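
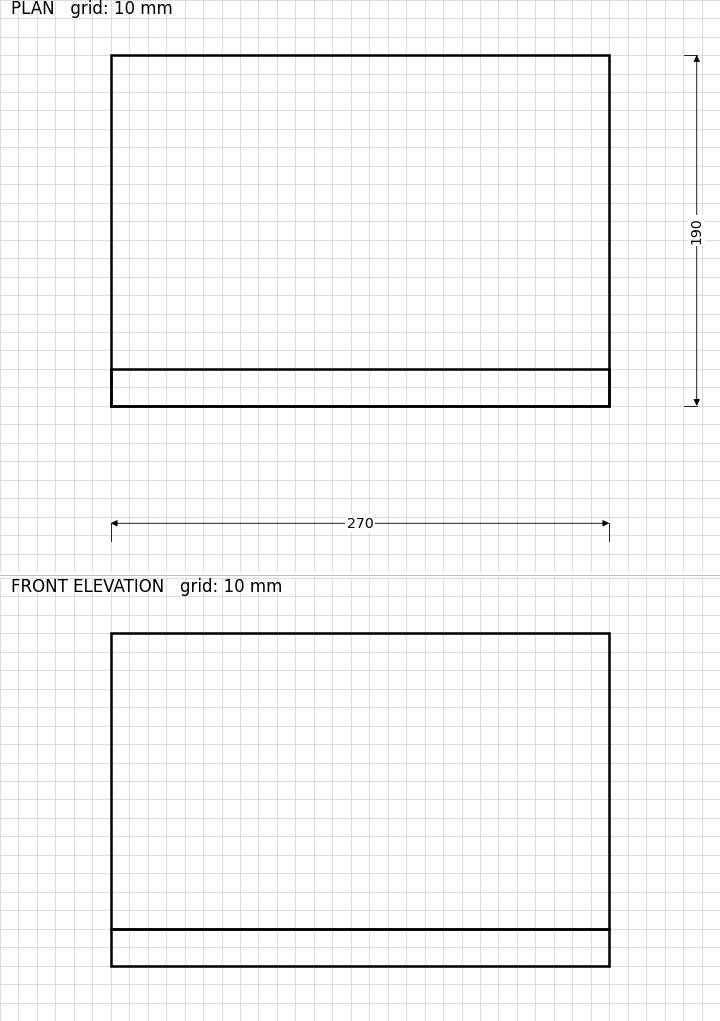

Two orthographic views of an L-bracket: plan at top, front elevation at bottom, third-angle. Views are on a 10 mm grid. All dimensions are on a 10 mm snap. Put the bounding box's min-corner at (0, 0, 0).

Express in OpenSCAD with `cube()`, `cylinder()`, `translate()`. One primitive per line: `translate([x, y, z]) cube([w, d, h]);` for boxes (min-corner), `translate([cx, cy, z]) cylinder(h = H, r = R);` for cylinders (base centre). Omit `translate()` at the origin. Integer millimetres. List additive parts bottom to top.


cube([270, 190, 20]);
translate([0, 0, 20]) cube([270, 20, 160]);


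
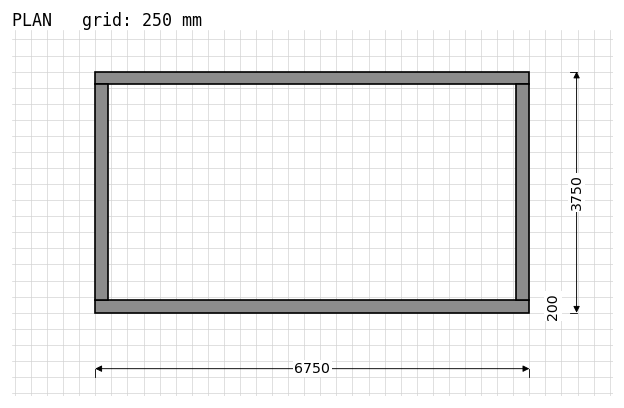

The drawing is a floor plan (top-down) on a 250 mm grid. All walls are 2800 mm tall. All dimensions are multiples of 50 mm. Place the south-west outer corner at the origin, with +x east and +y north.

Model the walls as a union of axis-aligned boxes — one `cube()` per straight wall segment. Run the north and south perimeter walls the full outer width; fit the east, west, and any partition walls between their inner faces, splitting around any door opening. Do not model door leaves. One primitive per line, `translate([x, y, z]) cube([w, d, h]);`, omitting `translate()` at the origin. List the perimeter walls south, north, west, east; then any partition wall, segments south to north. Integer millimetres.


cube([6750, 200, 2800]);
translate([0, 3550, 0]) cube([6750, 200, 2800]);
translate([0, 200, 0]) cube([200, 3350, 2800]);
translate([6550, 200, 0]) cube([200, 3350, 2800]);


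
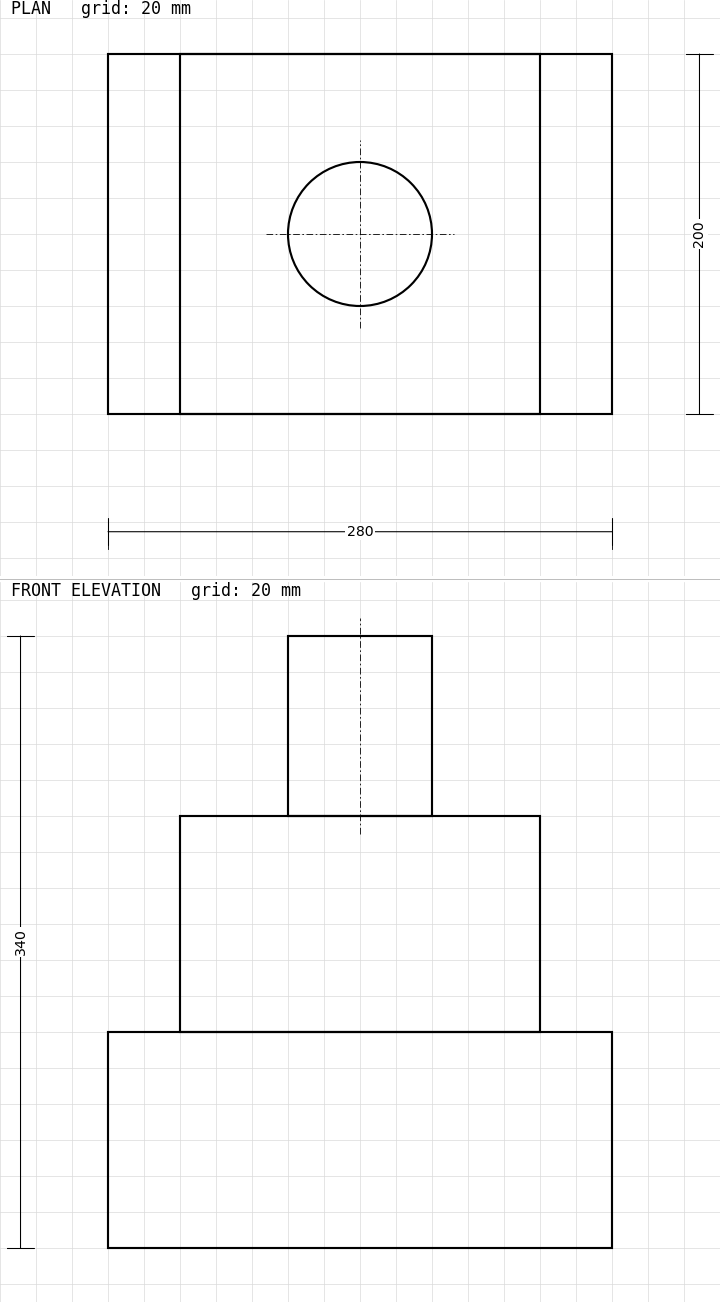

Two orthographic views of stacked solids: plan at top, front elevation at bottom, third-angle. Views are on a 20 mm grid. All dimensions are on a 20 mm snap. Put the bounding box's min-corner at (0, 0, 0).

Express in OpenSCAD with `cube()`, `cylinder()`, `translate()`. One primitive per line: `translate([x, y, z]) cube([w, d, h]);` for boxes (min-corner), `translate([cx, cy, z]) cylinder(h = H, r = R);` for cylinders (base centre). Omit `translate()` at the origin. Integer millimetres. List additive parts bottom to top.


cube([280, 200, 120]);
translate([40, 0, 120]) cube([200, 200, 120]);
translate([140, 100, 240]) cylinder(h = 100, r = 40);


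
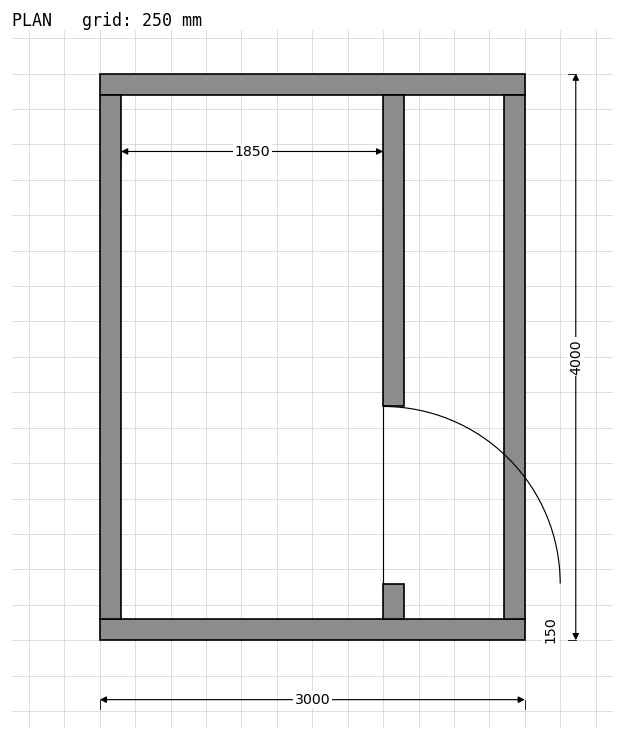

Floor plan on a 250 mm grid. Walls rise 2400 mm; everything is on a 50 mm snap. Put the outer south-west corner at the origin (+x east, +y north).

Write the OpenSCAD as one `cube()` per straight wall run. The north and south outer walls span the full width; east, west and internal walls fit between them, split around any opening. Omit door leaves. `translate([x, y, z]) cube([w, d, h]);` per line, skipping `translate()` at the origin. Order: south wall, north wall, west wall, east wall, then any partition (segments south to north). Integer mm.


cube([3000, 150, 2400]);
translate([0, 3850, 0]) cube([3000, 150, 2400]);
translate([0, 150, 0]) cube([150, 3700, 2400]);
translate([2850, 150, 0]) cube([150, 3700, 2400]);
translate([2000, 150, 0]) cube([150, 250, 2400]);
translate([2000, 1650, 0]) cube([150, 2200, 2400]);


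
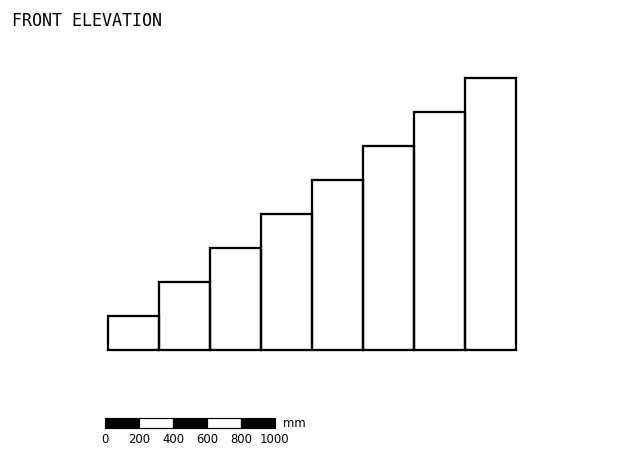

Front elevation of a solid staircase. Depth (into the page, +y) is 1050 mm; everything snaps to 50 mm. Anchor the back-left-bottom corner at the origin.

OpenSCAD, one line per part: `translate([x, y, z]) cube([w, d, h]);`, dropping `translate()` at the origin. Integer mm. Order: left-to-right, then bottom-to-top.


cube([300, 1050, 200]);
translate([300, 0, 0]) cube([300, 1050, 400]);
translate([600, 0, 0]) cube([300, 1050, 600]);
translate([900, 0, 0]) cube([300, 1050, 800]);
translate([1200, 0, 0]) cube([300, 1050, 1000]);
translate([1500, 0, 0]) cube([300, 1050, 1200]);
translate([1800, 0, 0]) cube([300, 1050, 1400]);
translate([2100, 0, 0]) cube([300, 1050, 1600]);


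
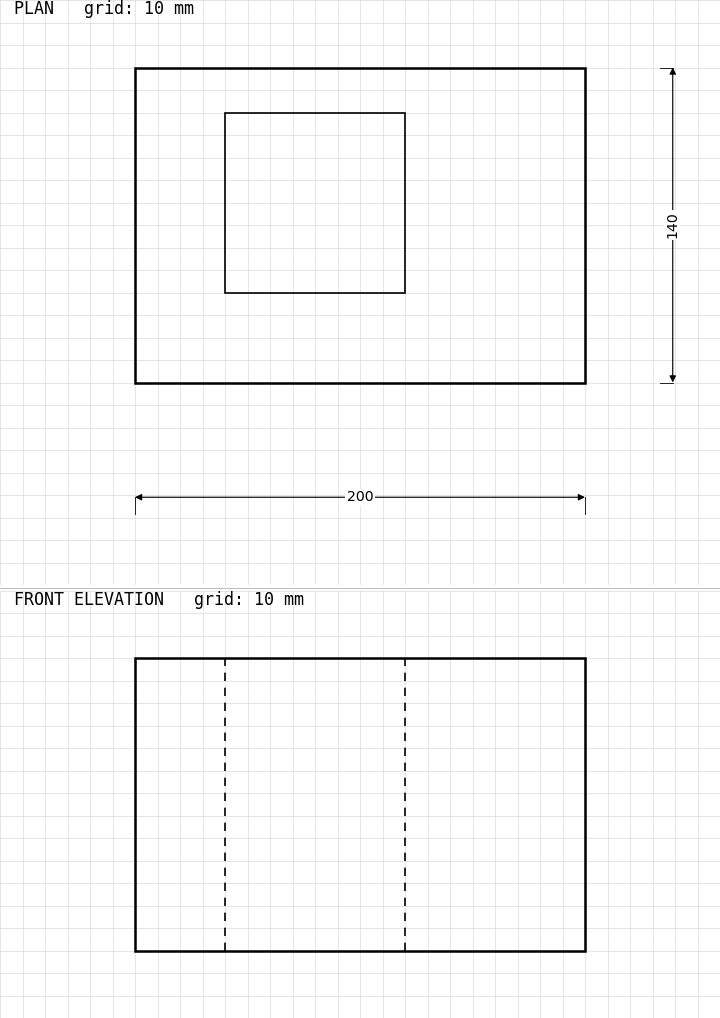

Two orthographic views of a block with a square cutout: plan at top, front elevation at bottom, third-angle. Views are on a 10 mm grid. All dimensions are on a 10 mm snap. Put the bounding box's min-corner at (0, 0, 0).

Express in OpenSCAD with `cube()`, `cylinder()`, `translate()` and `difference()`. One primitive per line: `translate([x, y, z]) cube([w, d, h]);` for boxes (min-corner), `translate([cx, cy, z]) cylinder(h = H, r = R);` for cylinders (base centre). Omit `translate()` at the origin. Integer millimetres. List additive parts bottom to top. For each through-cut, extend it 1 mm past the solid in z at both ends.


difference() {
  cube([200, 140, 130]);
  translate([40, 40, -1]) cube([80, 80, 132]);
}


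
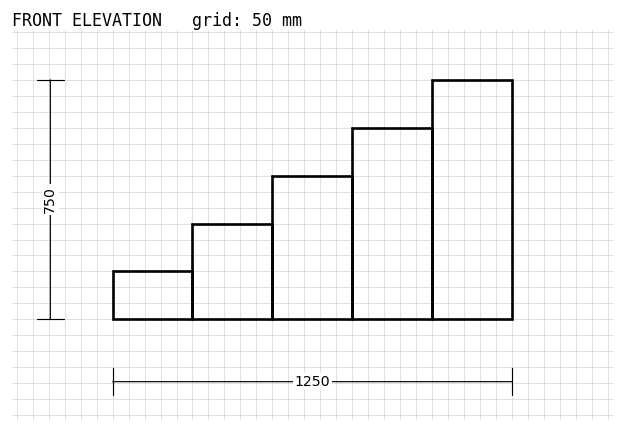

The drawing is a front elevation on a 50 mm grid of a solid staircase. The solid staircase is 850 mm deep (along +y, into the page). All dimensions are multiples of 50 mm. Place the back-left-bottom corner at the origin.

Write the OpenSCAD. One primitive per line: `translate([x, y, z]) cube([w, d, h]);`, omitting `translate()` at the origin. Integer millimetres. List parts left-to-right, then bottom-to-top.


cube([250, 850, 150]);
translate([250, 0, 0]) cube([250, 850, 300]);
translate([500, 0, 0]) cube([250, 850, 450]);
translate([750, 0, 0]) cube([250, 850, 600]);
translate([1000, 0, 0]) cube([250, 850, 750]);


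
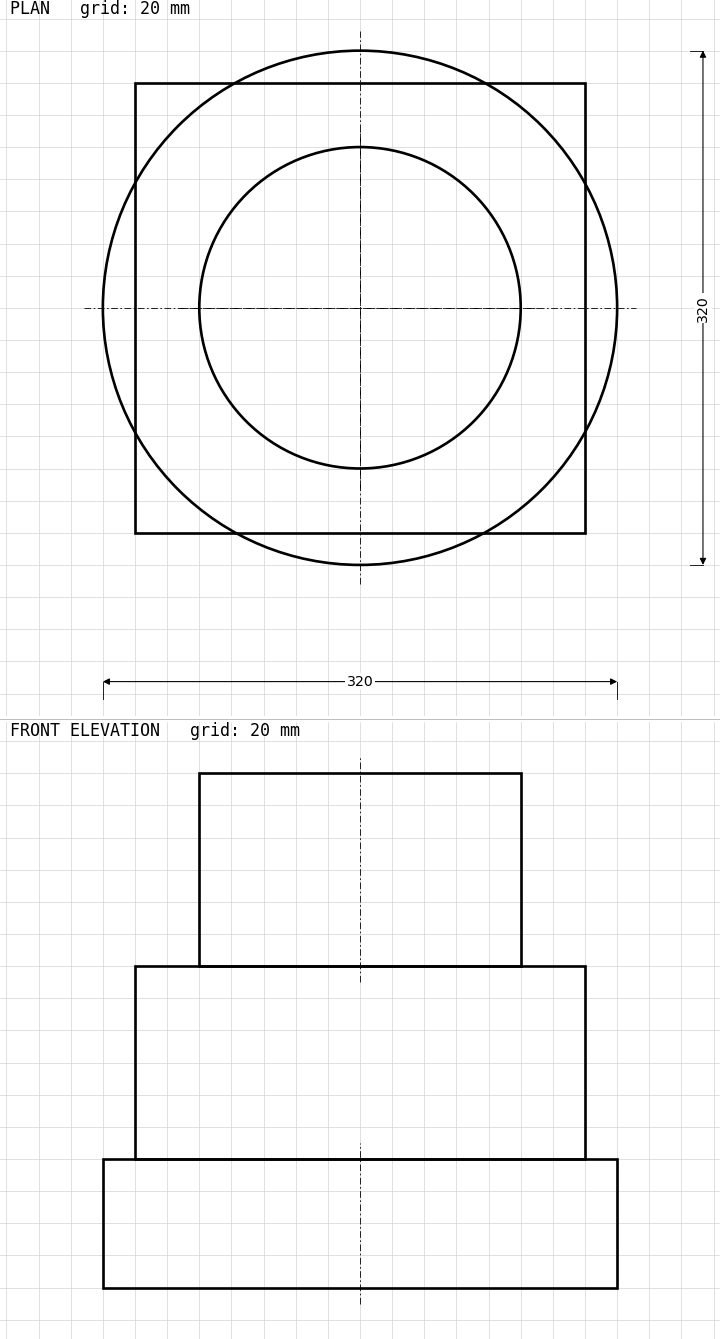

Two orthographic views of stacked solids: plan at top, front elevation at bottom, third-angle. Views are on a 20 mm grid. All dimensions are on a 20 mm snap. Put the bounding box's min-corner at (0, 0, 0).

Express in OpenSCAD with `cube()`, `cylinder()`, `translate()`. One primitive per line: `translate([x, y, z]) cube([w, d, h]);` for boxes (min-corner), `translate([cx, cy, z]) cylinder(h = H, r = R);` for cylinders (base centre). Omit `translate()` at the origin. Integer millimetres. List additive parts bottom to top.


translate([160, 160, 0]) cylinder(h = 80, r = 160);
translate([20, 20, 80]) cube([280, 280, 120]);
translate([160, 160, 200]) cylinder(h = 120, r = 100);


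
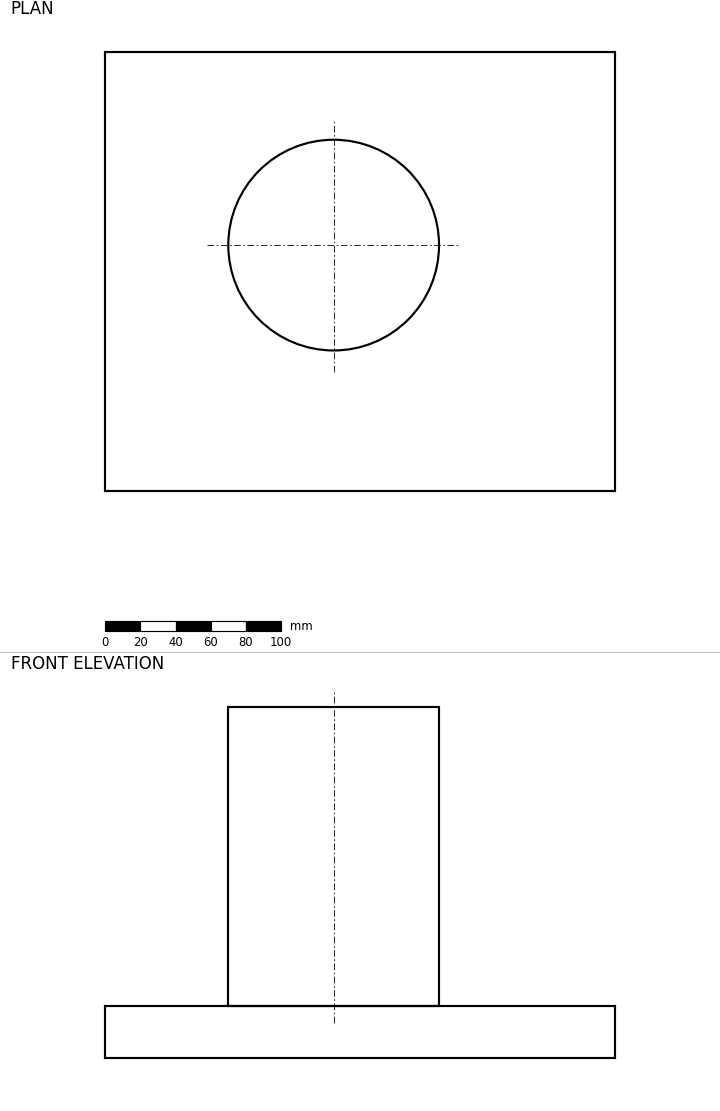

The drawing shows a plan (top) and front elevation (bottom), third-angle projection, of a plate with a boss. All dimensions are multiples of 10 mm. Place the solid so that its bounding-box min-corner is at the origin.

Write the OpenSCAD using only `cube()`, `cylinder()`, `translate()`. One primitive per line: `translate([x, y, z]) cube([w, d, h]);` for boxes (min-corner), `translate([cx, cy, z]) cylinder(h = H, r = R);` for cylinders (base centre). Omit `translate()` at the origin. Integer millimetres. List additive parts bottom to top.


cube([290, 250, 30]);
translate([130, 140, 30]) cylinder(h = 170, r = 60);


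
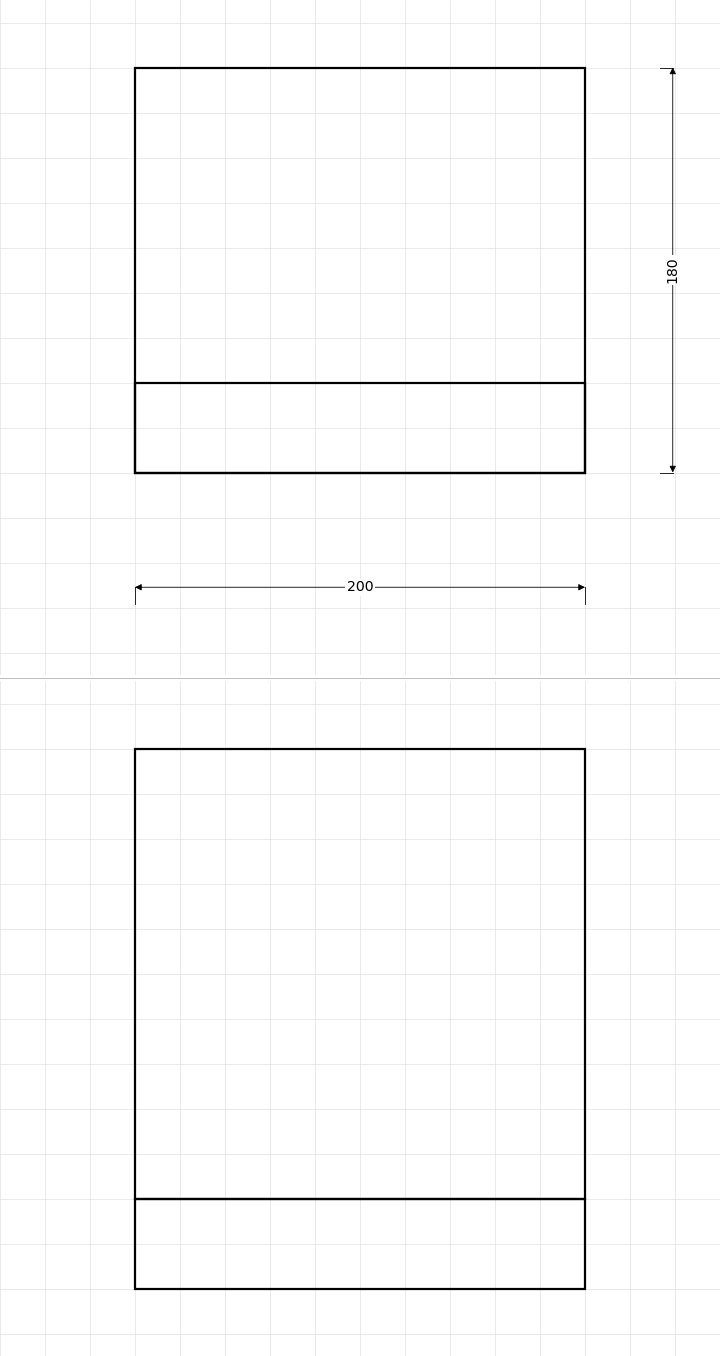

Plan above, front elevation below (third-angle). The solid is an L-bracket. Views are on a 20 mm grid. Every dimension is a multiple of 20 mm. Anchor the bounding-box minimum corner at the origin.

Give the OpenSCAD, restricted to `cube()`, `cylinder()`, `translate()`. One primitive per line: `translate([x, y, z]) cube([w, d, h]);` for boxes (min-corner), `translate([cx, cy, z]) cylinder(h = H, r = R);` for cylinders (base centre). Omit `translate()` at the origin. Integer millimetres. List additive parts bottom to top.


cube([200, 180, 40]);
translate([0, 0, 40]) cube([200, 40, 200]);


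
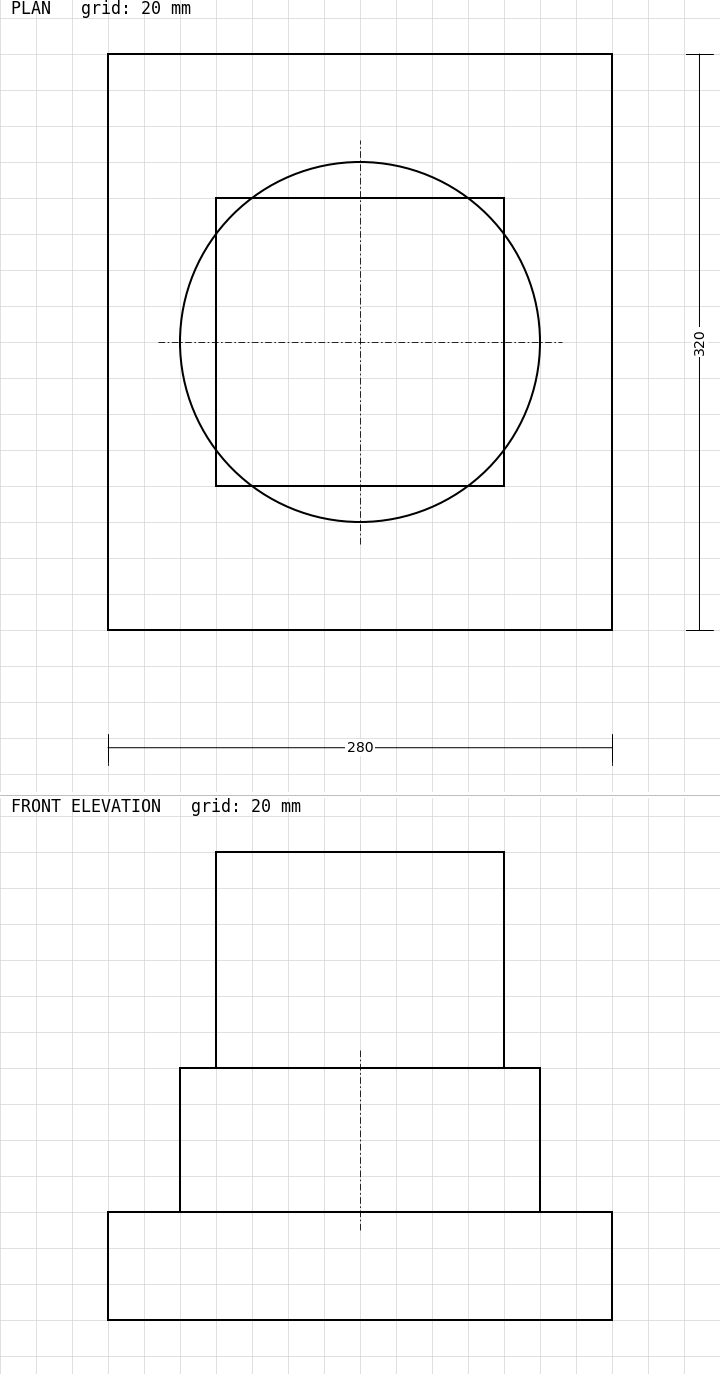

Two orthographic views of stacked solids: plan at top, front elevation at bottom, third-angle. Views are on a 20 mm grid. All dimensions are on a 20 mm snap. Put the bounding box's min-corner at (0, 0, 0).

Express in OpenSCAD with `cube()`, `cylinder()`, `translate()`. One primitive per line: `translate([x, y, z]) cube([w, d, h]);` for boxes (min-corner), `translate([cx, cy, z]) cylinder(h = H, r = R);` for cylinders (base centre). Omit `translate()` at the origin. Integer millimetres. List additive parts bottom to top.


cube([280, 320, 60]);
translate([140, 160, 60]) cylinder(h = 80, r = 100);
translate([60, 80, 140]) cube([160, 160, 120]);


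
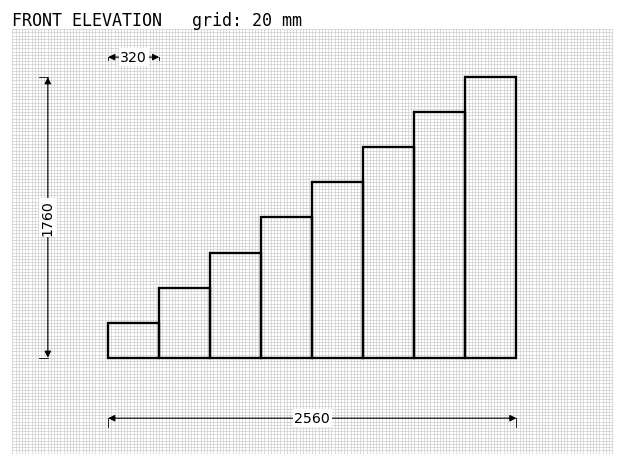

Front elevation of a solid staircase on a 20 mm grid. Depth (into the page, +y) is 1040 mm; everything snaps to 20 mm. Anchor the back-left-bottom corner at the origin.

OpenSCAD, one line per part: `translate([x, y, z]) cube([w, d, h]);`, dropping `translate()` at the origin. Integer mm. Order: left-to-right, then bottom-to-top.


cube([320, 1040, 220]);
translate([320, 0, 0]) cube([320, 1040, 440]);
translate([640, 0, 0]) cube([320, 1040, 660]);
translate([960, 0, 0]) cube([320, 1040, 880]);
translate([1280, 0, 0]) cube([320, 1040, 1100]);
translate([1600, 0, 0]) cube([320, 1040, 1320]);
translate([1920, 0, 0]) cube([320, 1040, 1540]);
translate([2240, 0, 0]) cube([320, 1040, 1760]);


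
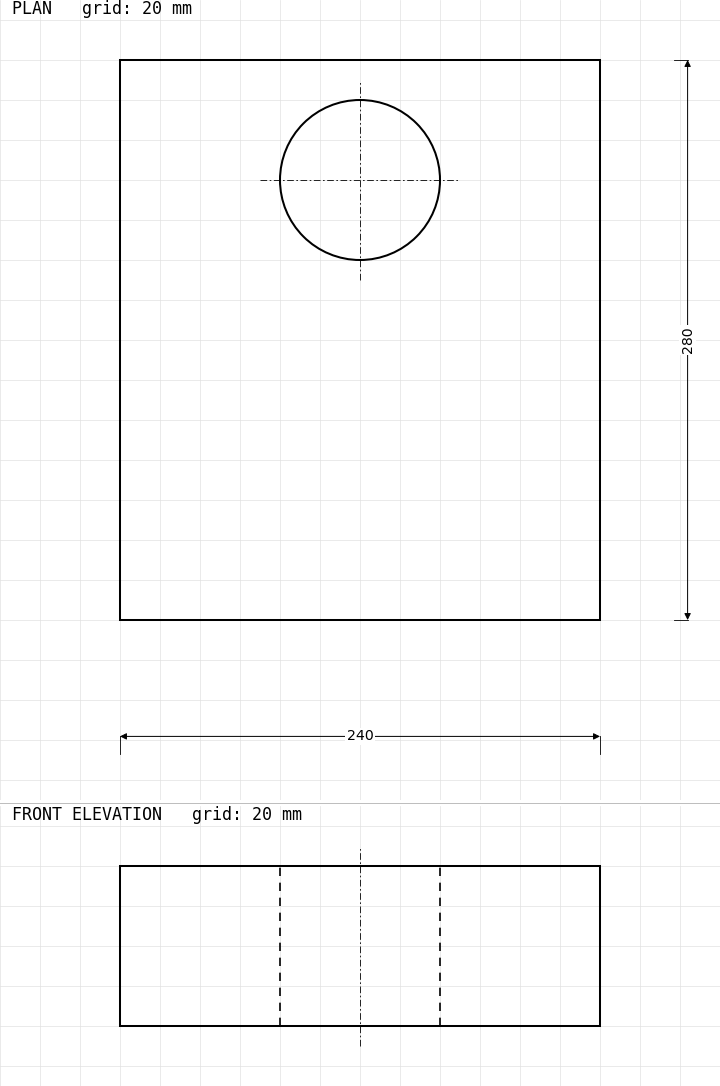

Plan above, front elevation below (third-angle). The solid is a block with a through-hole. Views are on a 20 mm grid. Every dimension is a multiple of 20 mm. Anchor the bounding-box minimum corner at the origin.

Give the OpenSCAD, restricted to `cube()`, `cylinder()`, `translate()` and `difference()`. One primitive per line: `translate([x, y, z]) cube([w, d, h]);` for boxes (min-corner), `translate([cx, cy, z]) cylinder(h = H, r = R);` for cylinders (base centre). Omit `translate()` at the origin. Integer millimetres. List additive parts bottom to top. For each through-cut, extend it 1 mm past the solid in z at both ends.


difference() {
  cube([240, 280, 80]);
  translate([120, 220, -1]) cylinder(h = 82, r = 40);
}


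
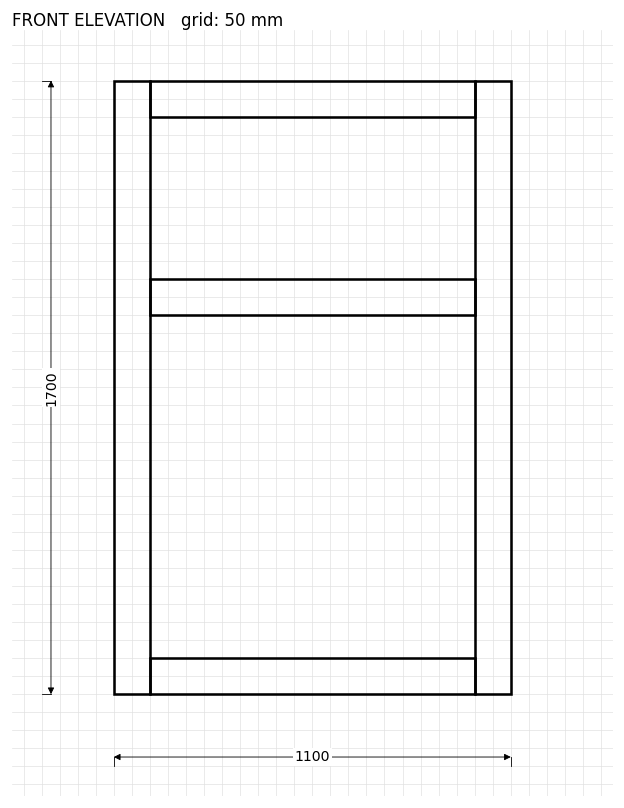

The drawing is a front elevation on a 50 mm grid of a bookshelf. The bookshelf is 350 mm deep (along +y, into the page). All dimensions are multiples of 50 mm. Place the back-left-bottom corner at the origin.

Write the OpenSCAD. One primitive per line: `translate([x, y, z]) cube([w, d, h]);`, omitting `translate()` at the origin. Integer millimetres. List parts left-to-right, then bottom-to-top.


cube([100, 350, 1700]);
translate([100, 0, 0]) cube([900, 350, 100]);
translate([100, 0, 1050]) cube([900, 350, 100]);
translate([100, 0, 1600]) cube([900, 350, 100]);
translate([1000, 0, 0]) cube([100, 350, 1700]);


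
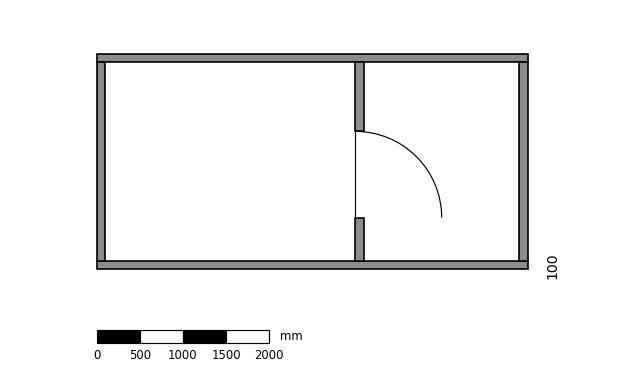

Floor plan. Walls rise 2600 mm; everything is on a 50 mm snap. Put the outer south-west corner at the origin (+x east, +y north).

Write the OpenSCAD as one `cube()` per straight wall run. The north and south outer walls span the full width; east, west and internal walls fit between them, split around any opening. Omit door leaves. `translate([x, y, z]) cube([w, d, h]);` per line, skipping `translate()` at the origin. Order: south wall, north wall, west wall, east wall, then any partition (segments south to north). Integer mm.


cube([5000, 100, 2600]);
translate([0, 2400, 0]) cube([5000, 100, 2600]);
translate([0, 100, 0]) cube([100, 2300, 2600]);
translate([4900, 100, 0]) cube([100, 2300, 2600]);
translate([3000, 100, 0]) cube([100, 500, 2600]);
translate([3000, 1600, 0]) cube([100, 800, 2600]);


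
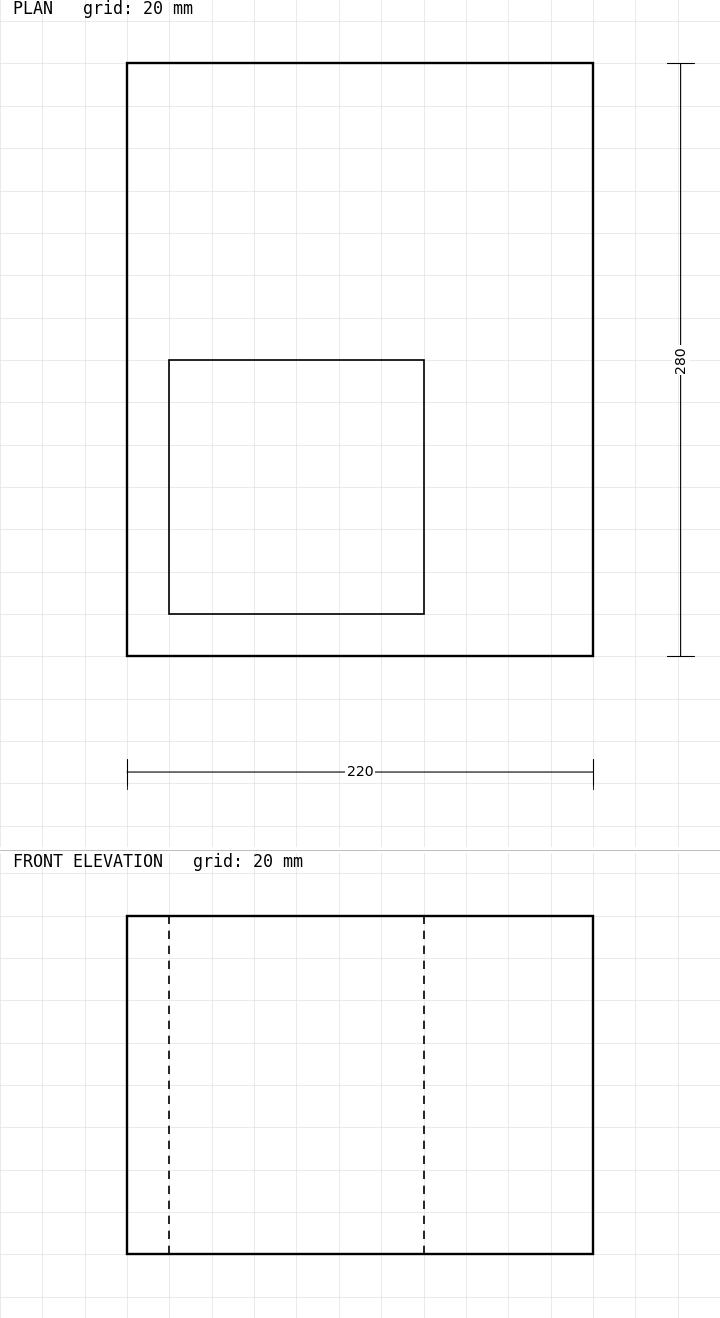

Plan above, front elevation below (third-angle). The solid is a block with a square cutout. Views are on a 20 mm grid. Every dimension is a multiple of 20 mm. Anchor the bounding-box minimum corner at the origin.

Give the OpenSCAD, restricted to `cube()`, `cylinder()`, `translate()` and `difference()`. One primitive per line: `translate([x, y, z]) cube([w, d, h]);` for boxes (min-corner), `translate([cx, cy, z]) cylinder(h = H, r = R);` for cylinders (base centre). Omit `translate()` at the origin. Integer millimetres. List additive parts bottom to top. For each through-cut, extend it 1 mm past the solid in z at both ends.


difference() {
  cube([220, 280, 160]);
  translate([20, 20, -1]) cube([120, 120, 162]);
}


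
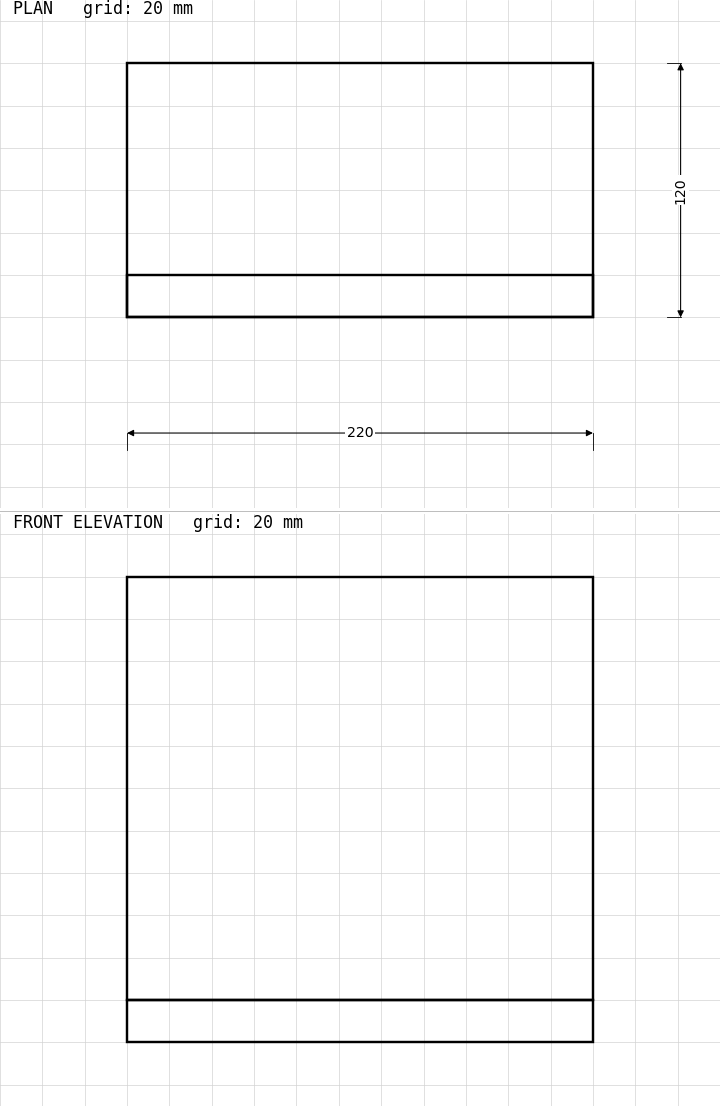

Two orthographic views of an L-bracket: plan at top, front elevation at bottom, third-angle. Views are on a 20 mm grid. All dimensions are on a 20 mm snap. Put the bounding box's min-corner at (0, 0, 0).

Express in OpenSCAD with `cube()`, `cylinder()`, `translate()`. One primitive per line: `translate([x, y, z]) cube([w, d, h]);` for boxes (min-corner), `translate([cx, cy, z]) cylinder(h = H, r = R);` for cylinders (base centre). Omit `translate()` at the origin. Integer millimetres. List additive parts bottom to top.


cube([220, 120, 20]);
translate([0, 0, 20]) cube([220, 20, 200]);


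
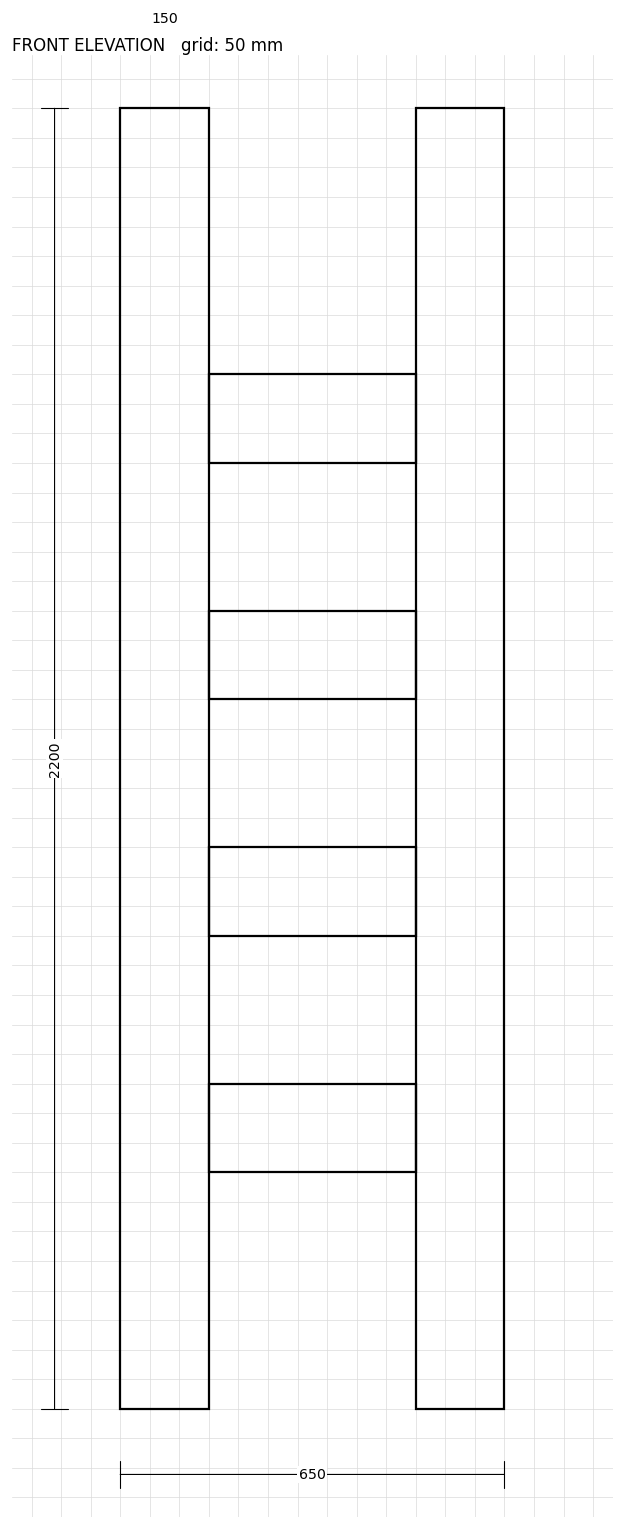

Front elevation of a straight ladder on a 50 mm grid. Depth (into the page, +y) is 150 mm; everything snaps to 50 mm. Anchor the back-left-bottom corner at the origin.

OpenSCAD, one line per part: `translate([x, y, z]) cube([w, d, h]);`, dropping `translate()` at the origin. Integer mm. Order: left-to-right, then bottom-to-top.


cube([150, 150, 2200]);
translate([150, 0, 400]) cube([350, 150, 150]);
translate([150, 0, 800]) cube([350, 150, 150]);
translate([150, 0, 1200]) cube([350, 150, 150]);
translate([150, 0, 1600]) cube([350, 150, 150]);
translate([500, 0, 0]) cube([150, 150, 2200]);


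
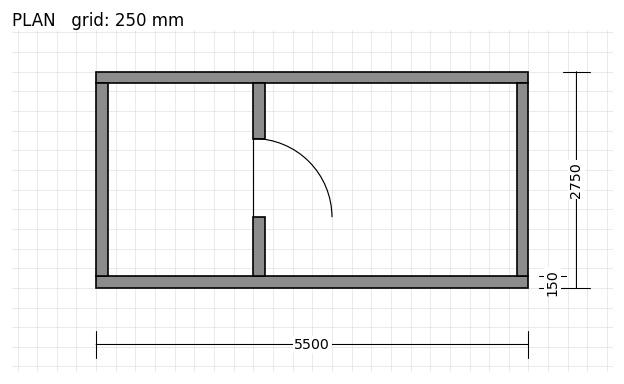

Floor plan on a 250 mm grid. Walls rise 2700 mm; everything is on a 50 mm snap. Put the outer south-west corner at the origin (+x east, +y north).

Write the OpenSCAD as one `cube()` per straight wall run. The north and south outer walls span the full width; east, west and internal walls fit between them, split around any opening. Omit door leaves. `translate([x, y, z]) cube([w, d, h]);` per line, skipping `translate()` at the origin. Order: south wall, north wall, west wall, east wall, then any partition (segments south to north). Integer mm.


cube([5500, 150, 2700]);
translate([0, 2600, 0]) cube([5500, 150, 2700]);
translate([0, 150, 0]) cube([150, 2450, 2700]);
translate([5350, 150, 0]) cube([150, 2450, 2700]);
translate([2000, 150, 0]) cube([150, 750, 2700]);
translate([2000, 1900, 0]) cube([150, 700, 2700]);


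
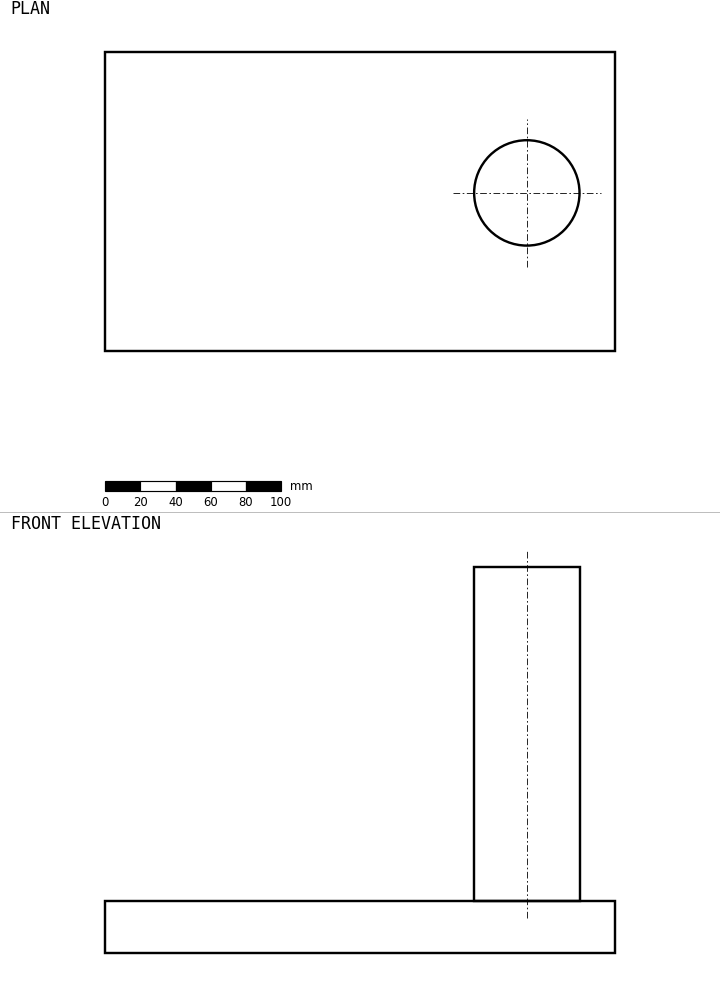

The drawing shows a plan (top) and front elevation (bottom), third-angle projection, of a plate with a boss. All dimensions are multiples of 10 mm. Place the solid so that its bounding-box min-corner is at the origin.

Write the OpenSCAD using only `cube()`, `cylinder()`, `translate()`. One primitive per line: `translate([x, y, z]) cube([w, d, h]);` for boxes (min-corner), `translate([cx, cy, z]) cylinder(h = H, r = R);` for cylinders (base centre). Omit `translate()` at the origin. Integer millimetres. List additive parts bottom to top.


cube([290, 170, 30]);
translate([240, 90, 30]) cylinder(h = 190, r = 30);


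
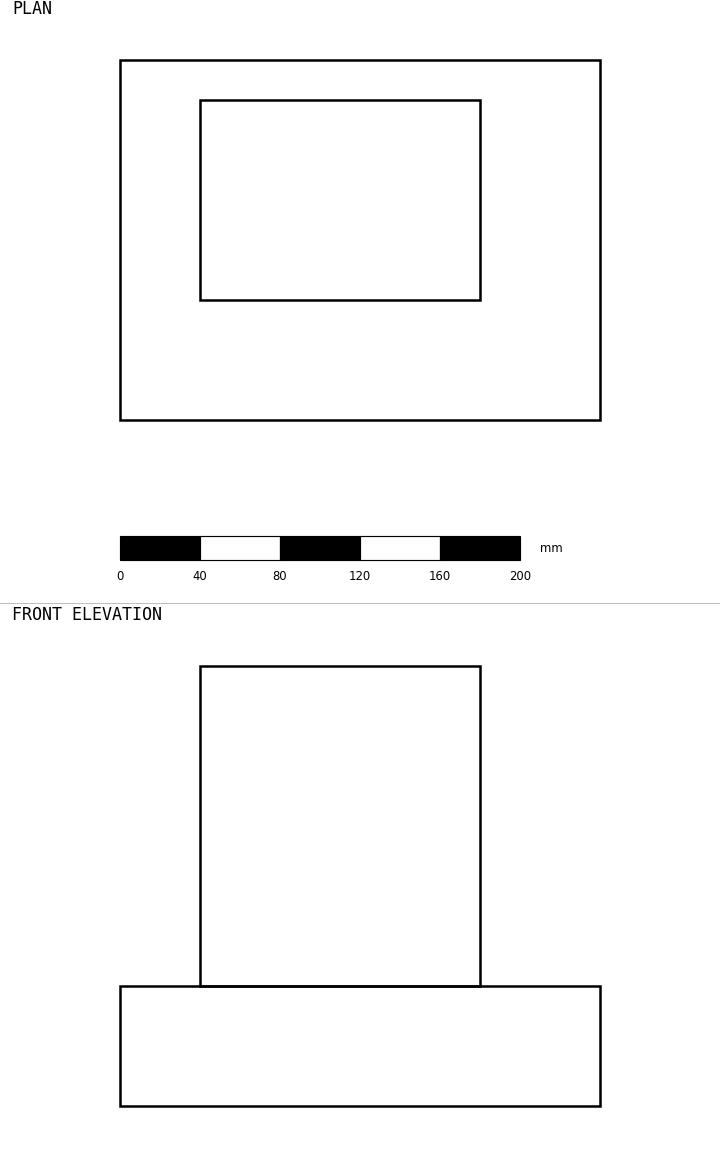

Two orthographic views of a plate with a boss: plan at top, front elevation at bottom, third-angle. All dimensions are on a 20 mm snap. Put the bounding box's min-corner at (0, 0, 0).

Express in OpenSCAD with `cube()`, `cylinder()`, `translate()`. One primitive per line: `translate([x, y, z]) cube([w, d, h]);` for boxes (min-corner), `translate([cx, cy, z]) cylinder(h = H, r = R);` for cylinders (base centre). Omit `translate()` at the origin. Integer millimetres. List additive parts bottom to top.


cube([240, 180, 60]);
translate([40, 60, 60]) cube([140, 100, 160]);


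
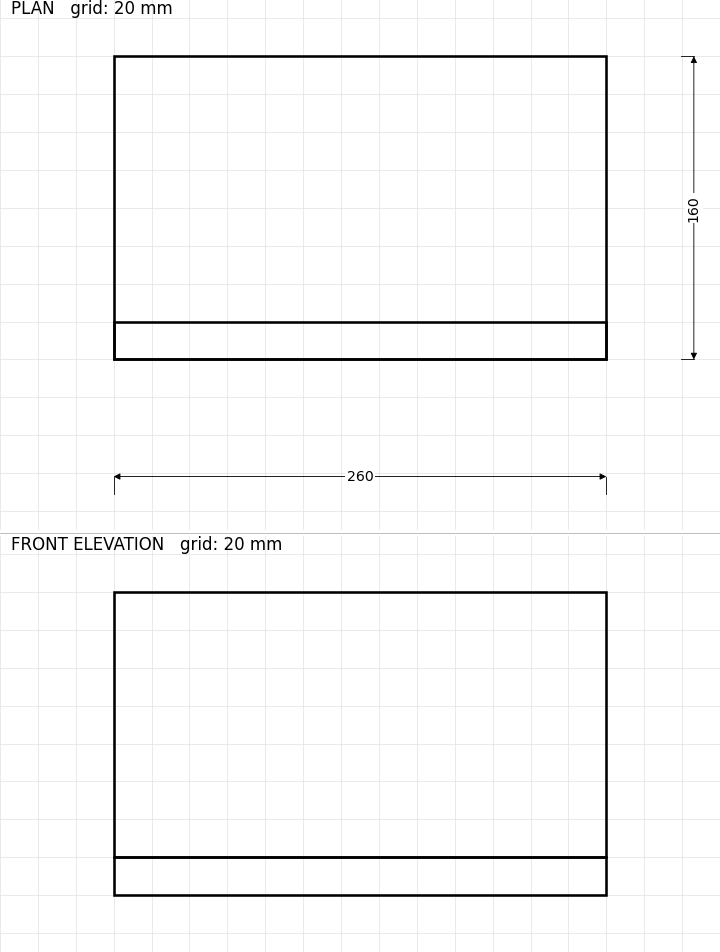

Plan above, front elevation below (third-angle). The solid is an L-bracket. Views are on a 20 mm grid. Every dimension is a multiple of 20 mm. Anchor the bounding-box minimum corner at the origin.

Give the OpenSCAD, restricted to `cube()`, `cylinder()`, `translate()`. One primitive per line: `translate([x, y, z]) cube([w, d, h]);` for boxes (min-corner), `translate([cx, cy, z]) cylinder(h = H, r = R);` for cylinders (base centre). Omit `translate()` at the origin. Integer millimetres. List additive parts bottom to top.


cube([260, 160, 20]);
translate([0, 0, 20]) cube([260, 20, 140]);


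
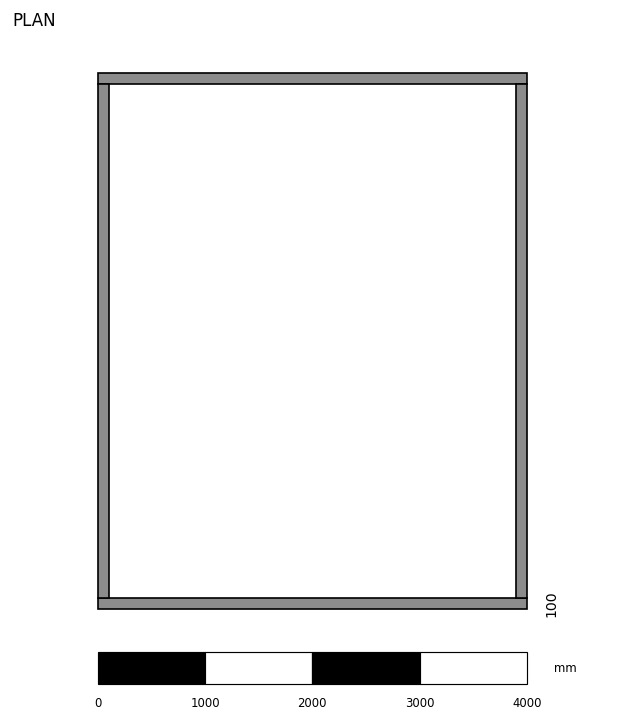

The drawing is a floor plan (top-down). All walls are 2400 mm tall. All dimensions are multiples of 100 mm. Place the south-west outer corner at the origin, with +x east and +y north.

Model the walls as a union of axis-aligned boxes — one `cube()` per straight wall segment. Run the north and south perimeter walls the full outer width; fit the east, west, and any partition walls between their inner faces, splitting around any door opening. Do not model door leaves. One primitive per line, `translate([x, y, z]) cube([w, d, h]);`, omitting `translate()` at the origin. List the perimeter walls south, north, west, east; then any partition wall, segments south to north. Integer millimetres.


cube([4000, 100, 2400]);
translate([0, 4900, 0]) cube([4000, 100, 2400]);
translate([0, 100, 0]) cube([100, 4800, 2400]);
translate([3900, 100, 0]) cube([100, 4800, 2400]);


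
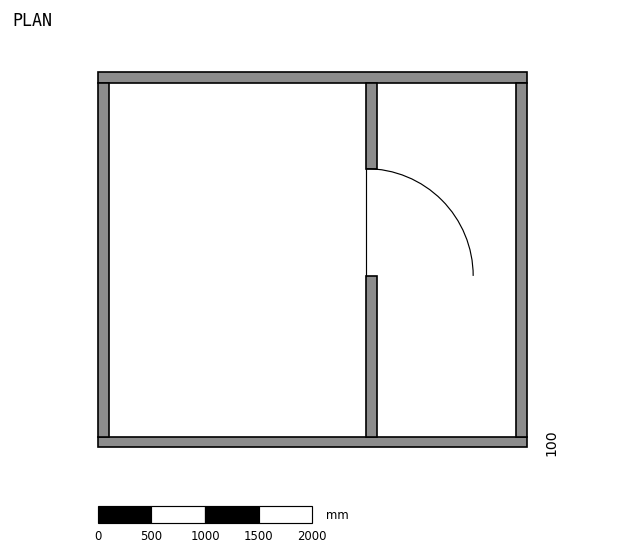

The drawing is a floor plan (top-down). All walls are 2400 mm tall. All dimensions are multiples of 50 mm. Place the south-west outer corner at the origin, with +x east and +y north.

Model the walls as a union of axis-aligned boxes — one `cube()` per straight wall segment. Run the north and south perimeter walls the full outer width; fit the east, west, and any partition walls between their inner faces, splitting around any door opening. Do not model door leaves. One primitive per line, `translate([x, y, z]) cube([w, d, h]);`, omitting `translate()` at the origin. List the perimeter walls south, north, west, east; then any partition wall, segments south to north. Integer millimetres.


cube([4000, 100, 2400]);
translate([0, 3400, 0]) cube([4000, 100, 2400]);
translate([0, 100, 0]) cube([100, 3300, 2400]);
translate([3900, 100, 0]) cube([100, 3300, 2400]);
translate([2500, 100, 0]) cube([100, 1500, 2400]);
translate([2500, 2600, 0]) cube([100, 800, 2400]);


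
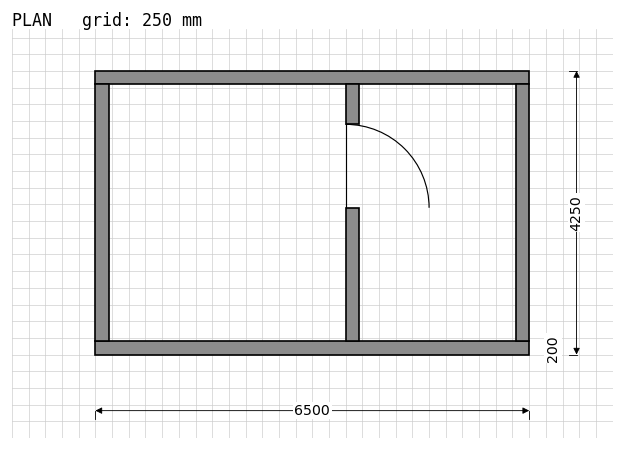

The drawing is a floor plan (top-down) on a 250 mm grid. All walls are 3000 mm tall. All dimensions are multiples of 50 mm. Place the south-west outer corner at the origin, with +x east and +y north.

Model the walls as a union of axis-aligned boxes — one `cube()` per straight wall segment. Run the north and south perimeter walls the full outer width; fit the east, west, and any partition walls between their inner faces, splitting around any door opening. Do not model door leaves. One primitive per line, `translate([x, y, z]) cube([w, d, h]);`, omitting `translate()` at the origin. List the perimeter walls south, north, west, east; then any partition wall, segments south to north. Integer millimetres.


cube([6500, 200, 3000]);
translate([0, 4050, 0]) cube([6500, 200, 3000]);
translate([0, 200, 0]) cube([200, 3850, 3000]);
translate([6300, 200, 0]) cube([200, 3850, 3000]);
translate([3750, 200, 0]) cube([200, 2000, 3000]);
translate([3750, 3450, 0]) cube([200, 600, 3000]);


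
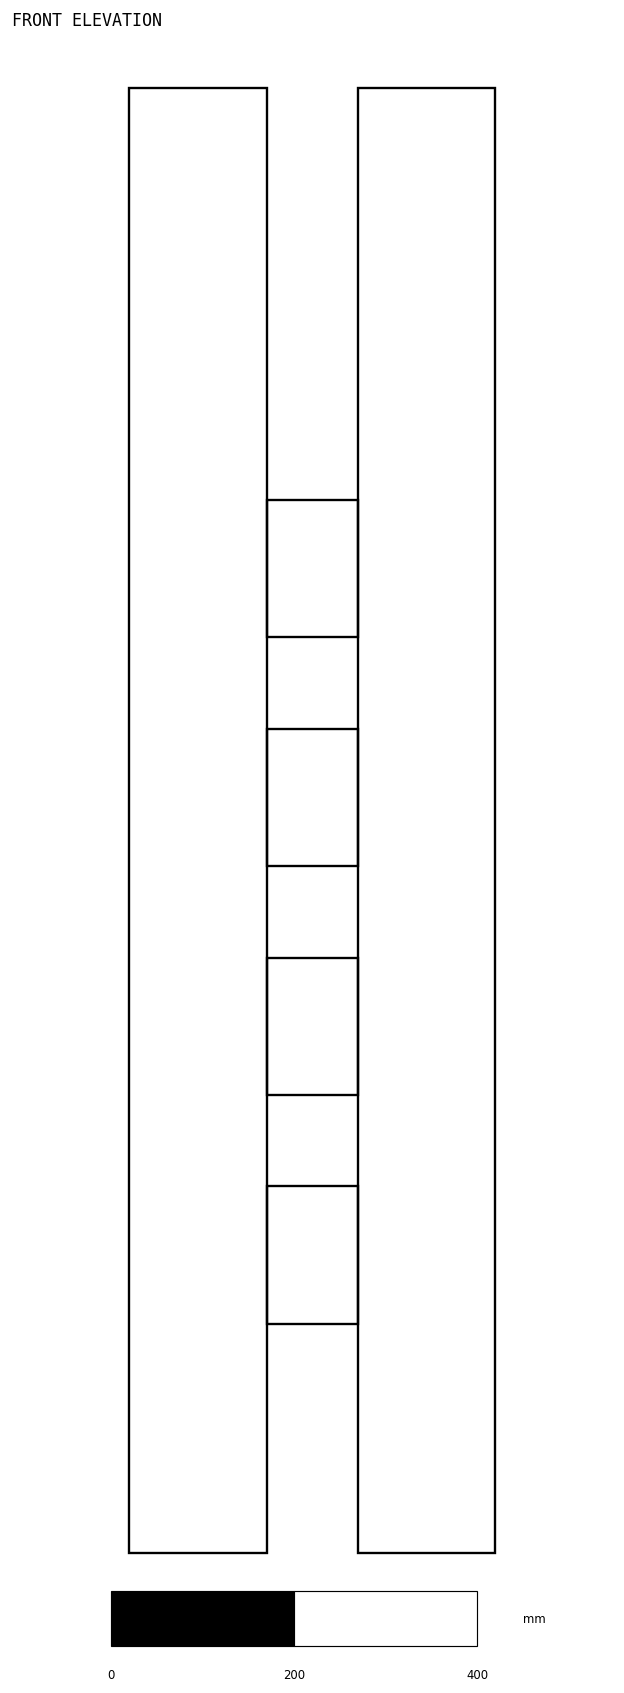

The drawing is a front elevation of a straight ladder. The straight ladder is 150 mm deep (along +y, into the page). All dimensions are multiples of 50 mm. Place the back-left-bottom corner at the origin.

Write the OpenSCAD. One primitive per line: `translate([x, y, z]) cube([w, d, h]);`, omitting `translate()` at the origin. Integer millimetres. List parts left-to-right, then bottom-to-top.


cube([150, 150, 1600]);
translate([150, 0, 250]) cube([100, 150, 150]);
translate([150, 0, 500]) cube([100, 150, 150]);
translate([150, 0, 750]) cube([100, 150, 150]);
translate([150, 0, 1000]) cube([100, 150, 150]);
translate([250, 0, 0]) cube([150, 150, 1600]);


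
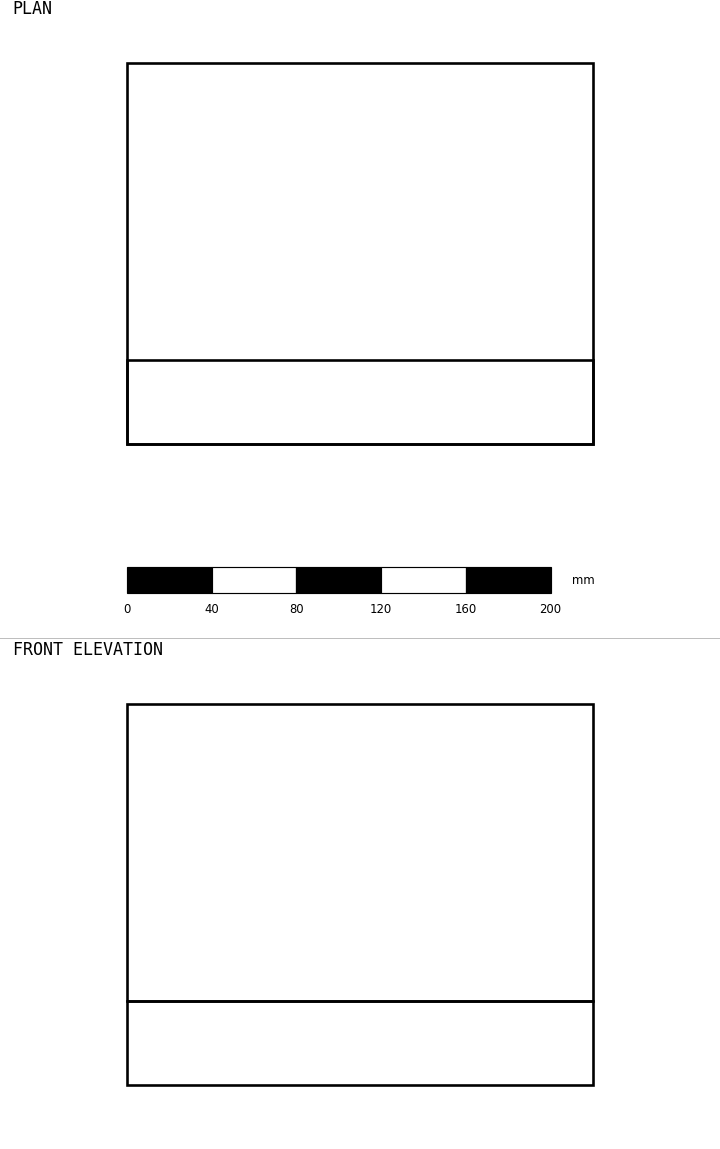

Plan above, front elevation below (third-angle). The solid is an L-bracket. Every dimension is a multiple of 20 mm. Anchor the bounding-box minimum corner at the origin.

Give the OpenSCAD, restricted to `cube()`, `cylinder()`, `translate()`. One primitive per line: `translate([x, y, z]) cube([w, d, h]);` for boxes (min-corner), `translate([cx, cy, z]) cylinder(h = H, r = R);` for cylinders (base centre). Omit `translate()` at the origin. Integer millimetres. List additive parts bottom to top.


cube([220, 180, 40]);
translate([0, 0, 40]) cube([220, 40, 140]);


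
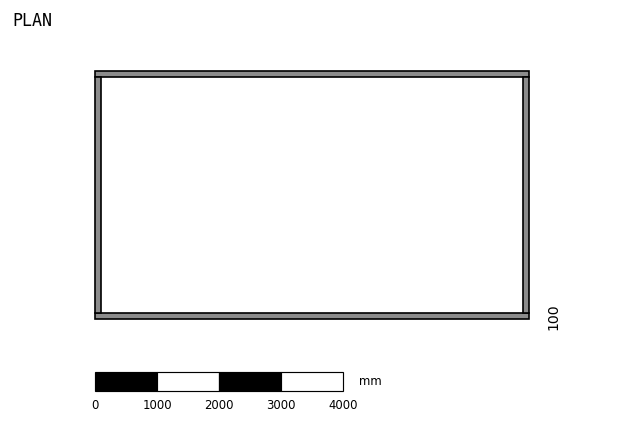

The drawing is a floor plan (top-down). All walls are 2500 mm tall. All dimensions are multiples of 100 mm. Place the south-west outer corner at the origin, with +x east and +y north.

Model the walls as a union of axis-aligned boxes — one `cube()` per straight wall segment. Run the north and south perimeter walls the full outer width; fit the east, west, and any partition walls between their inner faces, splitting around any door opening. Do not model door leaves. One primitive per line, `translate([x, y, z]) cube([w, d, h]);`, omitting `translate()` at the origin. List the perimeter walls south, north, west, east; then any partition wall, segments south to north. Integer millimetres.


cube([7000, 100, 2500]);
translate([0, 3900, 0]) cube([7000, 100, 2500]);
translate([0, 100, 0]) cube([100, 3800, 2500]);
translate([6900, 100, 0]) cube([100, 3800, 2500]);


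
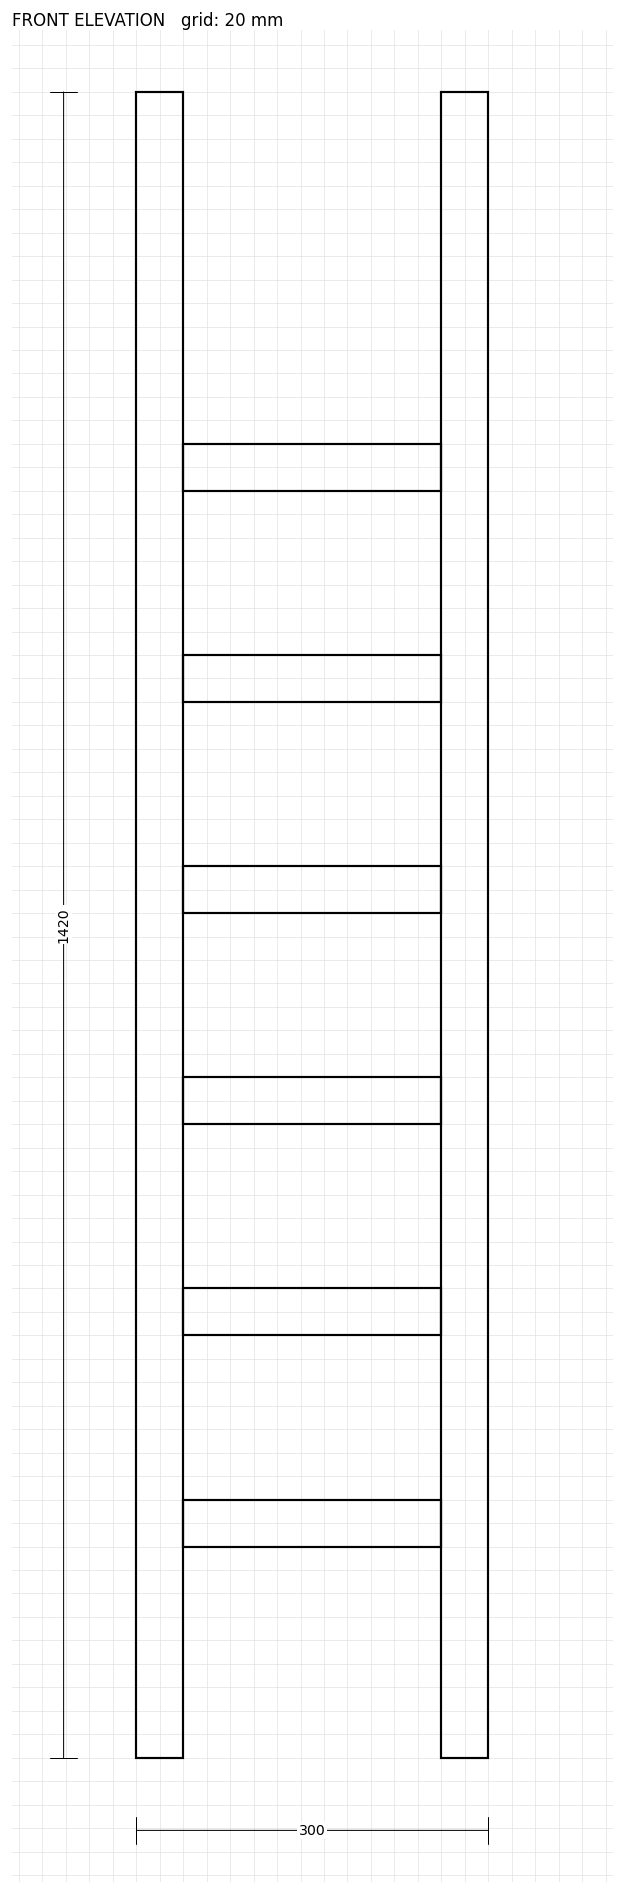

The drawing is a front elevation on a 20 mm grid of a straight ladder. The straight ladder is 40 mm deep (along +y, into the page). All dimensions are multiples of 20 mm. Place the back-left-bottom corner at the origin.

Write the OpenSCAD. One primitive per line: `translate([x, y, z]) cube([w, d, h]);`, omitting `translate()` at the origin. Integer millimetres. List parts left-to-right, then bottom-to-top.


cube([40, 40, 1420]);
translate([40, 0, 180]) cube([220, 40, 40]);
translate([40, 0, 360]) cube([220, 40, 40]);
translate([40, 0, 540]) cube([220, 40, 40]);
translate([40, 0, 720]) cube([220, 40, 40]);
translate([40, 0, 900]) cube([220, 40, 40]);
translate([40, 0, 1080]) cube([220, 40, 40]);
translate([260, 0, 0]) cube([40, 40, 1420]);


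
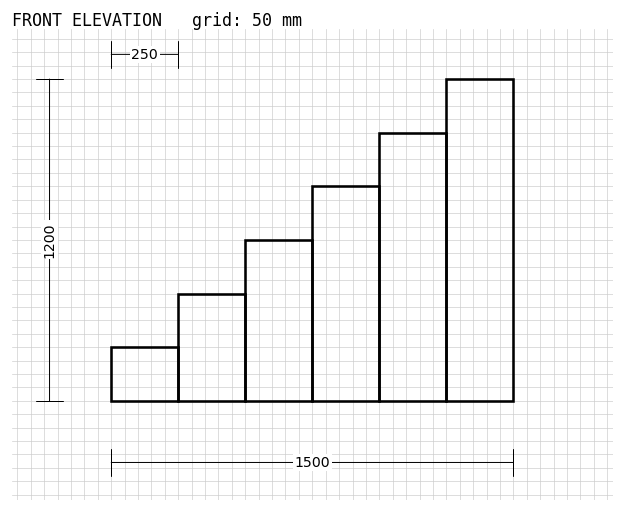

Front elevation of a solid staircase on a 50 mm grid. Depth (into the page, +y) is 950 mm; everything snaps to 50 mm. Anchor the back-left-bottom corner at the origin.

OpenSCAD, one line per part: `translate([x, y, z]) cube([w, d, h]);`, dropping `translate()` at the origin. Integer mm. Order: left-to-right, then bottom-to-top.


cube([250, 950, 200]);
translate([250, 0, 0]) cube([250, 950, 400]);
translate([500, 0, 0]) cube([250, 950, 600]);
translate([750, 0, 0]) cube([250, 950, 800]);
translate([1000, 0, 0]) cube([250, 950, 1000]);
translate([1250, 0, 0]) cube([250, 950, 1200]);


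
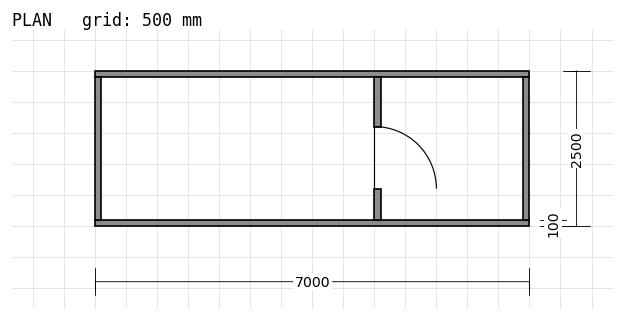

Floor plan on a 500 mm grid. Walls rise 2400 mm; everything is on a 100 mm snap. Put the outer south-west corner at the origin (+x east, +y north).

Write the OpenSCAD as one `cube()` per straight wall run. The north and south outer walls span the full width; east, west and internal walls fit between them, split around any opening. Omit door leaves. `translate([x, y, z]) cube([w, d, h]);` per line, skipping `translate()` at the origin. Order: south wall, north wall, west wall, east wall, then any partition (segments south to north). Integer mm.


cube([7000, 100, 2400]);
translate([0, 2400, 0]) cube([7000, 100, 2400]);
translate([0, 100, 0]) cube([100, 2300, 2400]);
translate([6900, 100, 0]) cube([100, 2300, 2400]);
translate([4500, 100, 0]) cube([100, 500, 2400]);
translate([4500, 1600, 0]) cube([100, 800, 2400]);


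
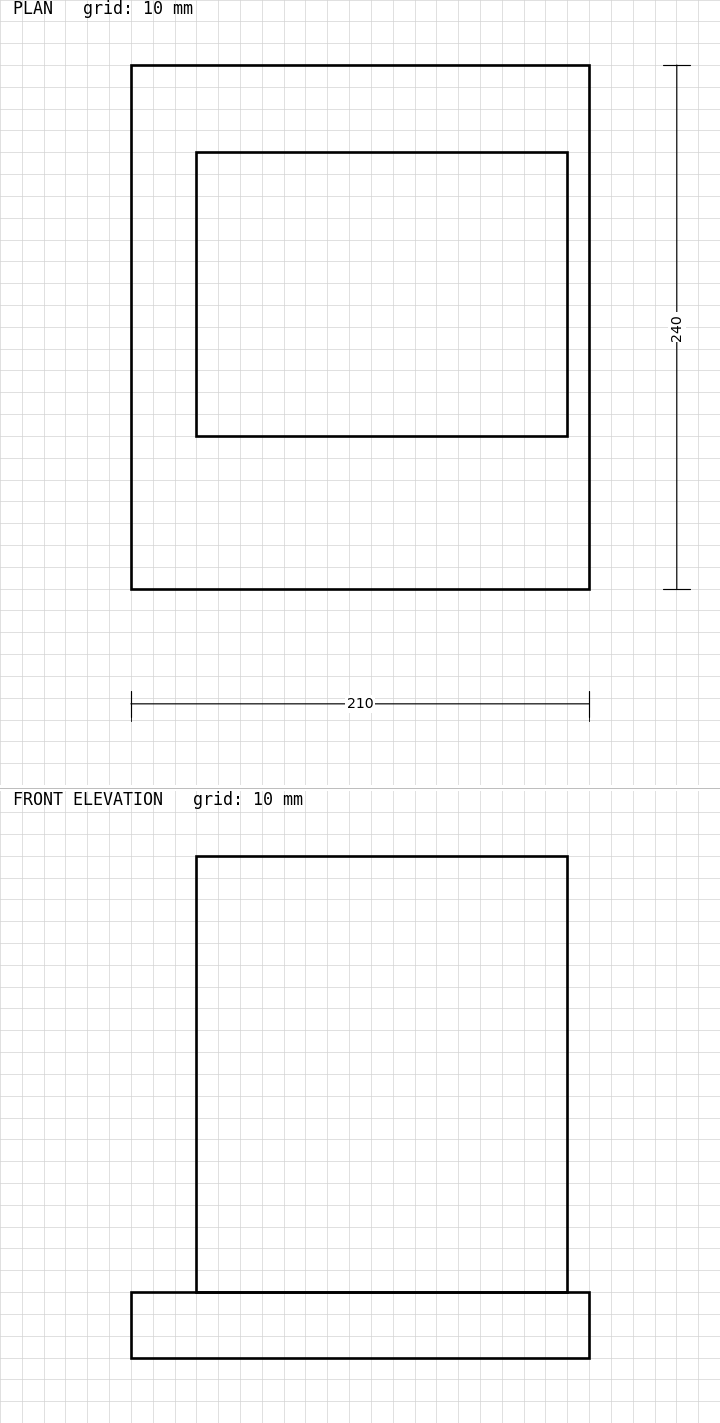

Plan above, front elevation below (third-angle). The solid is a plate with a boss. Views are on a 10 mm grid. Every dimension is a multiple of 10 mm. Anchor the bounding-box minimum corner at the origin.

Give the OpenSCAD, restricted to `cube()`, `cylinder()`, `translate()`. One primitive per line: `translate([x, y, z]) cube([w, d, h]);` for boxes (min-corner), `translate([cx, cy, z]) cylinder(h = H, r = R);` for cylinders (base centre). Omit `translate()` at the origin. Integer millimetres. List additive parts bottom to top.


cube([210, 240, 30]);
translate([30, 70, 30]) cube([170, 130, 200]);


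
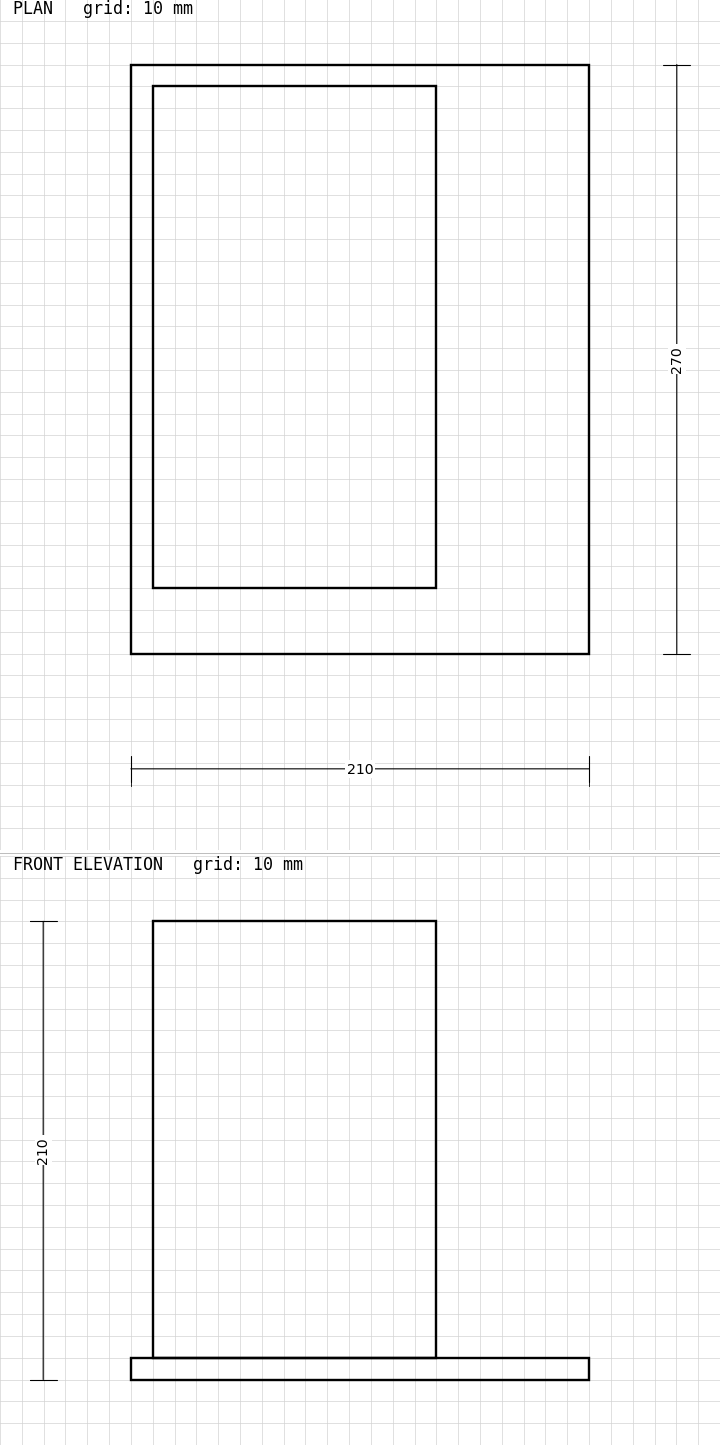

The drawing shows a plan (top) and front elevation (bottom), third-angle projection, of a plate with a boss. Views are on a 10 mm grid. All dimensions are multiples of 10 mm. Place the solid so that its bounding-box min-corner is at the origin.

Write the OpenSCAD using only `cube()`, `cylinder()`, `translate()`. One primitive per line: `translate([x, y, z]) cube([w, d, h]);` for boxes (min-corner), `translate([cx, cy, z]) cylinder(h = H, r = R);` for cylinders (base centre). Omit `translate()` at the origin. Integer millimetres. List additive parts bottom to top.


cube([210, 270, 10]);
translate([10, 30, 10]) cube([130, 230, 200]);


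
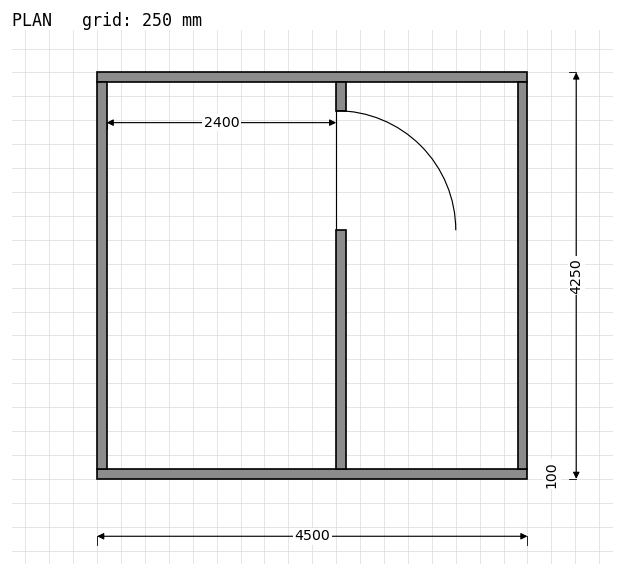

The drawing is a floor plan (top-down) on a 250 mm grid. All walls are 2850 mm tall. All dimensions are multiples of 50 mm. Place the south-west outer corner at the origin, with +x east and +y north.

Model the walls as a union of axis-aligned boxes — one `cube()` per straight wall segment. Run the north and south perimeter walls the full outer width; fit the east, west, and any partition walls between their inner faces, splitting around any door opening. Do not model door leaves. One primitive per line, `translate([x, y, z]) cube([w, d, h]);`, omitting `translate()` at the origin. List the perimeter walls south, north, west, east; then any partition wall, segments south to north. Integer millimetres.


cube([4500, 100, 2850]);
translate([0, 4150, 0]) cube([4500, 100, 2850]);
translate([0, 100, 0]) cube([100, 4050, 2850]);
translate([4400, 100, 0]) cube([100, 4050, 2850]);
translate([2500, 100, 0]) cube([100, 2500, 2850]);
translate([2500, 3850, 0]) cube([100, 300, 2850]);


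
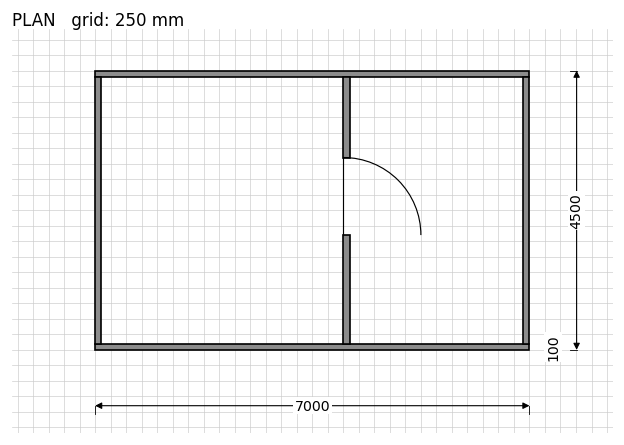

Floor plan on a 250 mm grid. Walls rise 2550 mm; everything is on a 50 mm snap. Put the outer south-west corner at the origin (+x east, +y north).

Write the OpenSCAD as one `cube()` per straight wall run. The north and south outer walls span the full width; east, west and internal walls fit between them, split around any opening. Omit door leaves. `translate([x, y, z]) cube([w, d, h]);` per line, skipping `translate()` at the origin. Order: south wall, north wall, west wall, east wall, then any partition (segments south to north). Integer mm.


cube([7000, 100, 2550]);
translate([0, 4400, 0]) cube([7000, 100, 2550]);
translate([0, 100, 0]) cube([100, 4300, 2550]);
translate([6900, 100, 0]) cube([100, 4300, 2550]);
translate([4000, 100, 0]) cube([100, 1750, 2550]);
translate([4000, 3100, 0]) cube([100, 1300, 2550]);
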